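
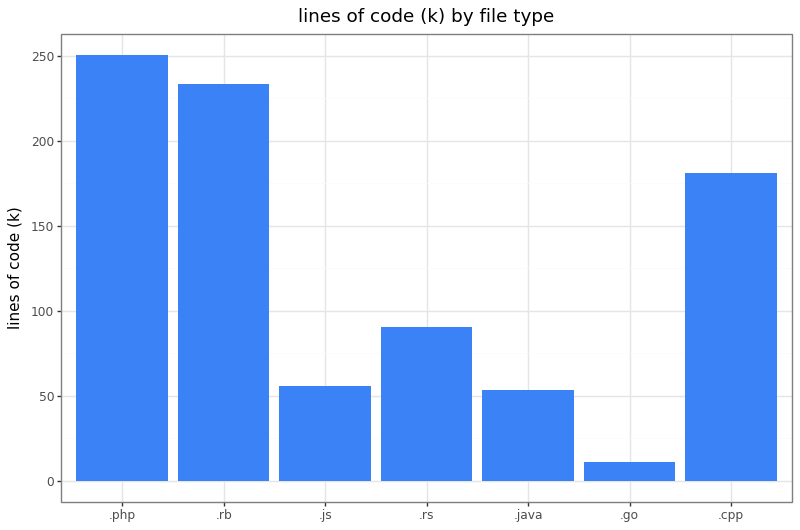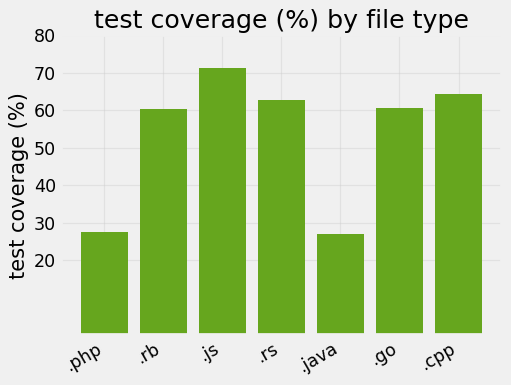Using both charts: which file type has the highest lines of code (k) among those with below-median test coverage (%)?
.php

Chart 2 median test coverage (%) ≈ 60; below-median file types: .php, .rb, .java. Among those, .php has the highest lines of code (k) (≈ 250).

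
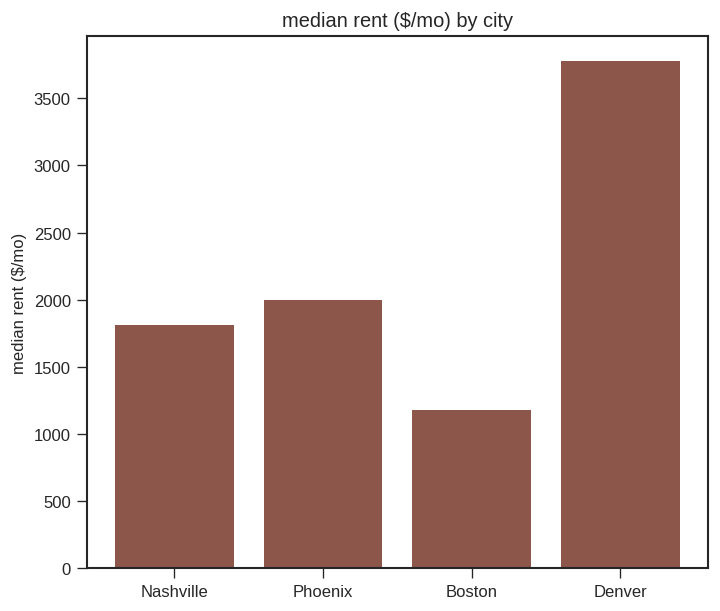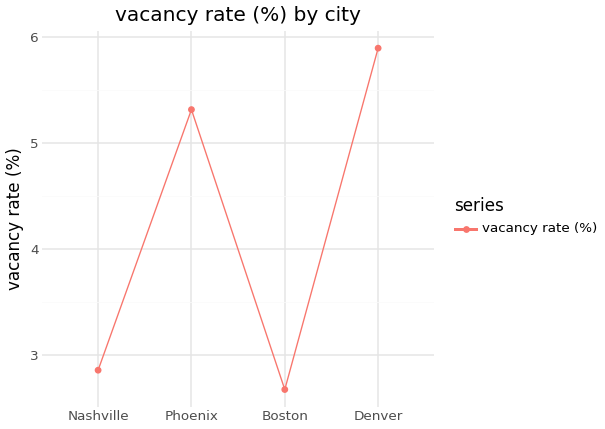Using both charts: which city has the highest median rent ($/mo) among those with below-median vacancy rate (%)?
Nashville

Chart 2 median vacancy rate (%) ≈ 4; below-median cities: Nashville, Boston. Among those, Nashville has the highest median rent ($/mo) (≈ 2000).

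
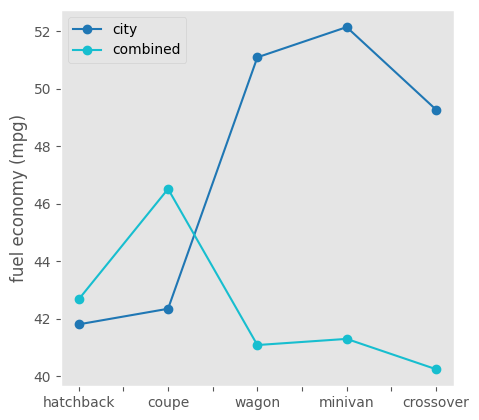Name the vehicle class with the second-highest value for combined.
Top 3 for combined: coupe ≈ 47, hatchback ≈ 43, minivan ≈ 41.

hatchback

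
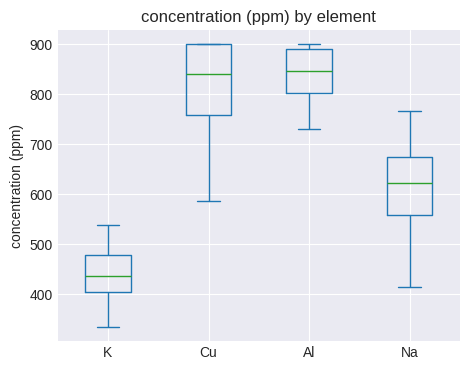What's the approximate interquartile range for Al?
≈ 100

Q3 ≈ 900, Q1 ≈ 800; IQR ≈ 100.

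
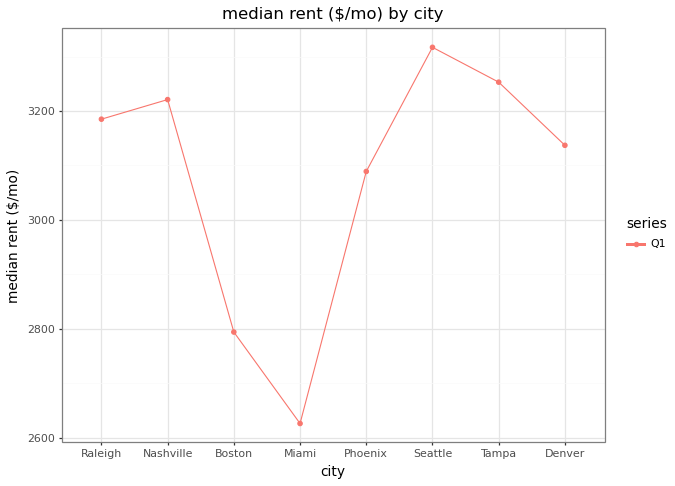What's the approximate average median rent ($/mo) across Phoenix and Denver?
(3100 + 3100) / 2 ≈ 3100.

≈ 3100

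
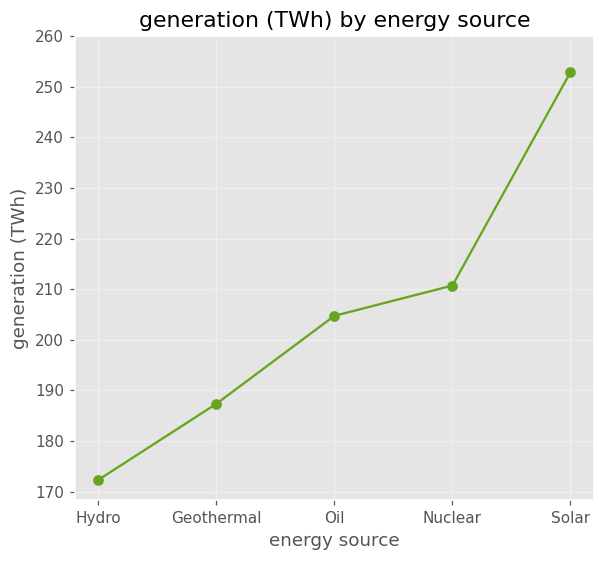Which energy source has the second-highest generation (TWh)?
Nuclear

Top 3: Solar ≈ 250, Nuclear ≈ 210, Oil ≈ 200.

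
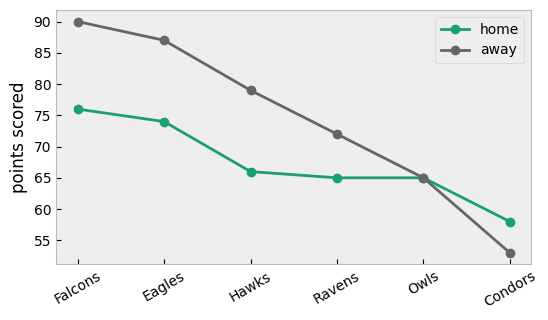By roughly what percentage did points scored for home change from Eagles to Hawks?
Eagles ≈ 75, Hawks ≈ 65; (65 − 75) / 75 ≈ -13.3%.

≈ -13.3%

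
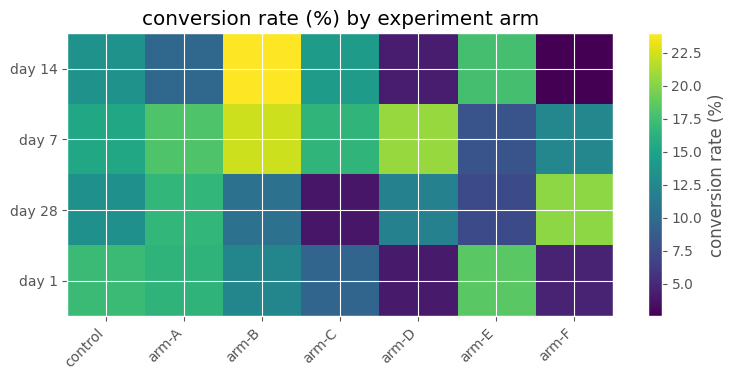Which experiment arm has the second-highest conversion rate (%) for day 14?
arm-E

Top 3 for day 14: arm-B ≈ 24, arm-E ≈ 18, arm-C ≈ 14.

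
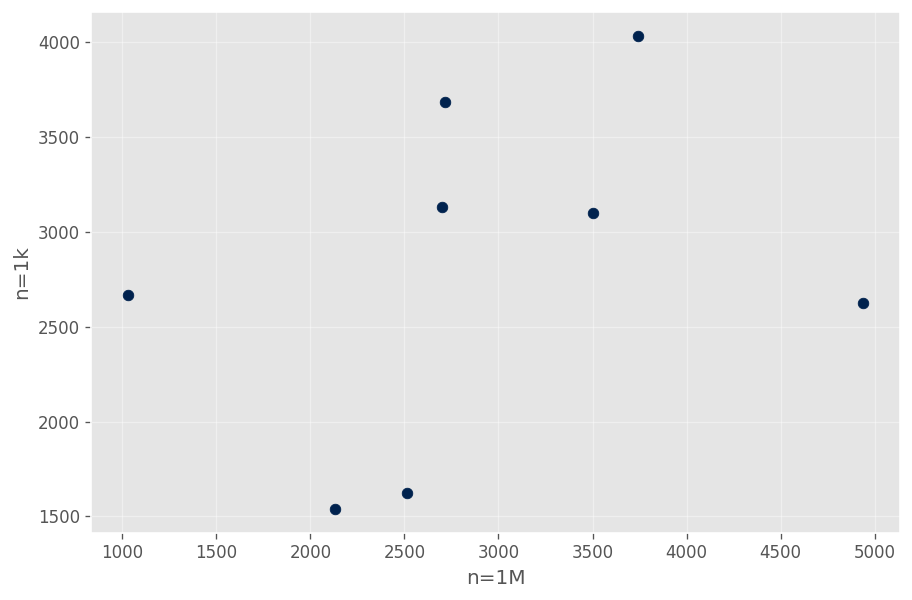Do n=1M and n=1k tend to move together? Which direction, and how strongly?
positive, weak

Points are positively correlated; weak (|r| ≈ 0.3).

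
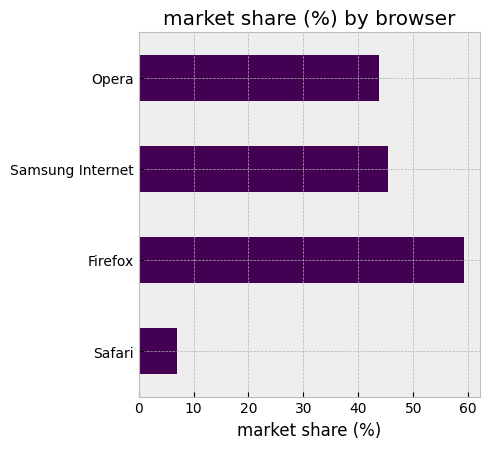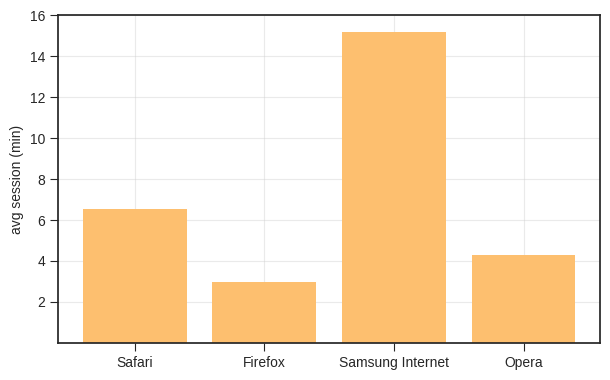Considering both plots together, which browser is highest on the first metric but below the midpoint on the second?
Chart 2 median avg session (min) ≈ 6; below-median browsers: Firefox, Opera. Among those, Firefox has the highest market share (%) (≈ 60).

Firefox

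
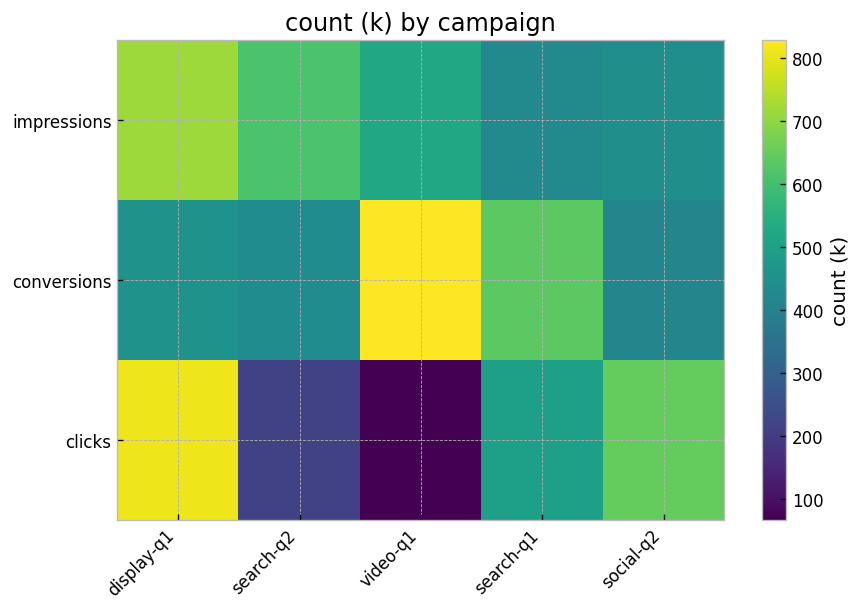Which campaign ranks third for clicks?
search-q1

Top 4 for clicks: display-q1 ≈ 800, social-q2 ≈ 600, search-q1 ≈ 500, search-q2 ≈ 200.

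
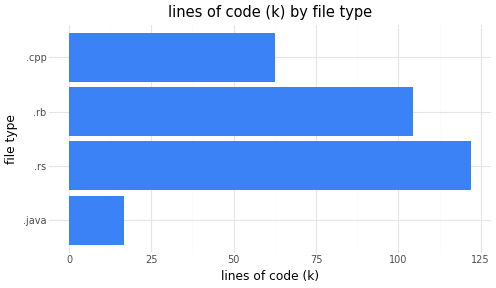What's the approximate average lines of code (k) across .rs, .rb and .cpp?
≈ 93

(120 + 100 + 60) / 3 ≈ 93.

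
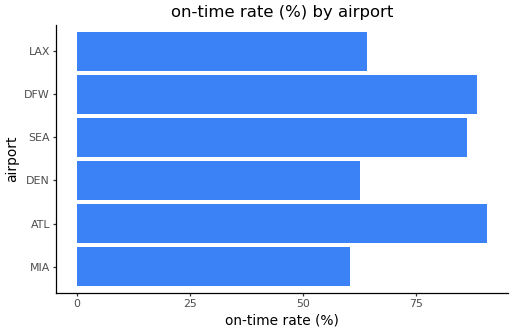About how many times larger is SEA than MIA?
SEA ≈ 90, MIA ≈ 60; 90/60 ≈ 1.5.

≈ 1.5×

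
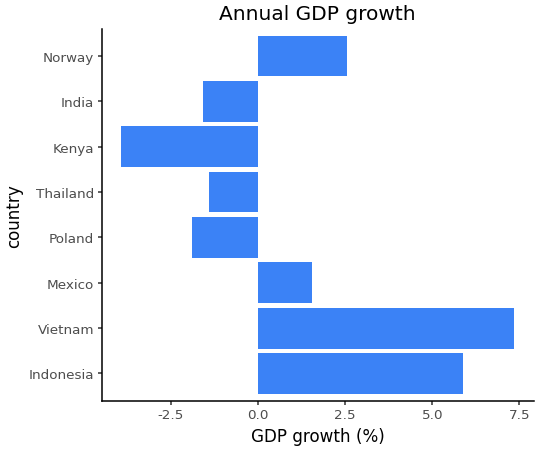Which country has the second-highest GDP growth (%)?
Top 3: Vietnam ≈ 7, Indonesia ≈ 6, Norway ≈ 3.

Indonesia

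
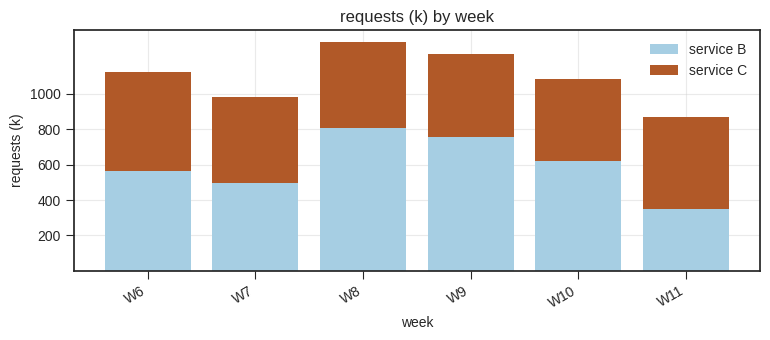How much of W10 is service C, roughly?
service C top ≈ 1000, bottom ≈ 600; segment ≈ 400.

≈ 400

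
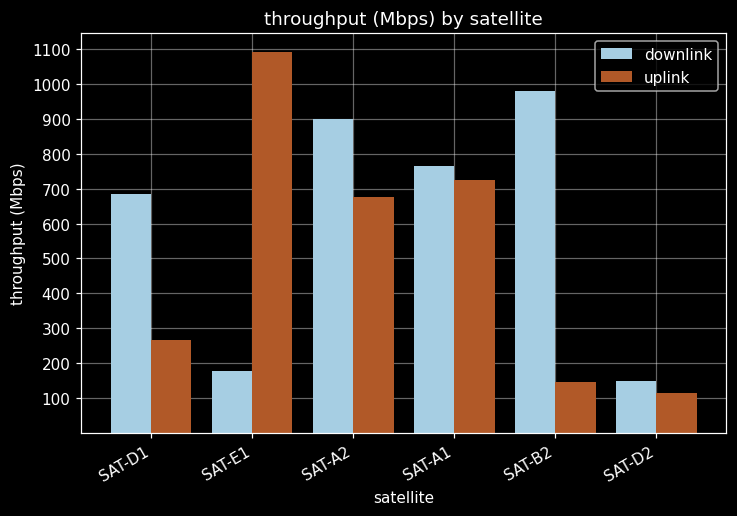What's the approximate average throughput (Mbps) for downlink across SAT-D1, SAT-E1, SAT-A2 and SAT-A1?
≈ 650

(700 + 200 + 900 + 800) / 4 ≈ 650.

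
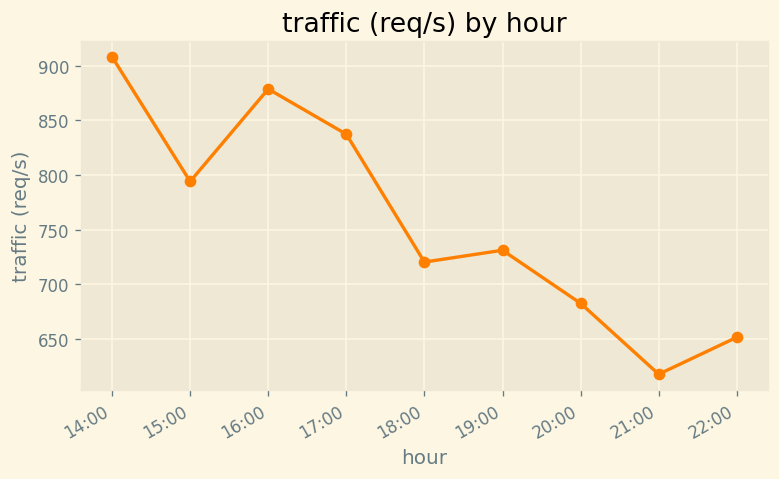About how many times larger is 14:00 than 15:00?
≈ 1.12×

14:00 ≈ 900, 15:00 ≈ 800; 900/800 ≈ 1.12.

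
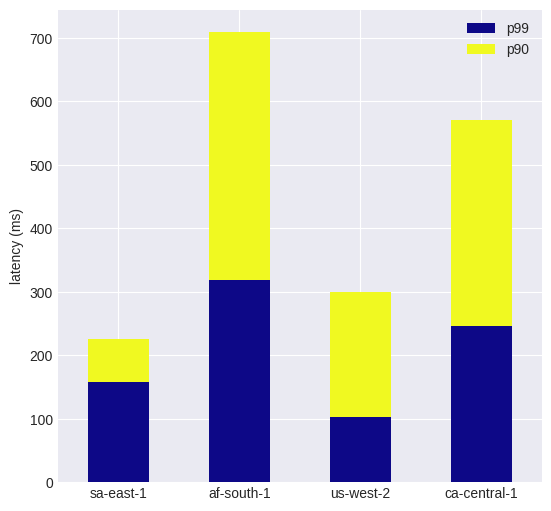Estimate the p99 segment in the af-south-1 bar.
p99 top ≈ 300, bottom ≈ 0; segment ≈ 300.

≈ 300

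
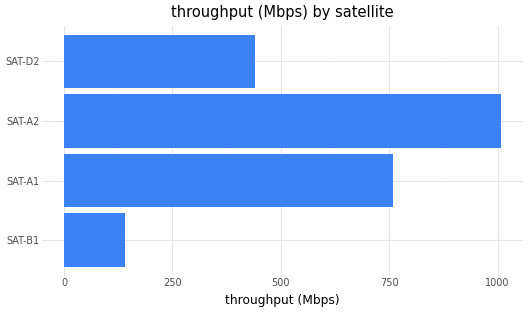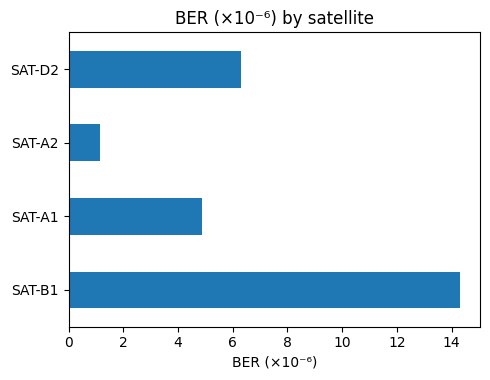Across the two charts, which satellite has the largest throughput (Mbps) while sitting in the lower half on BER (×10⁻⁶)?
SAT-A2

Chart 2 median BER (×10⁻⁶) ≈ 6; below-median satellites: SAT-A1, SAT-A2. Among those, SAT-A2 has the highest throughput (Mbps) (≈ 1000).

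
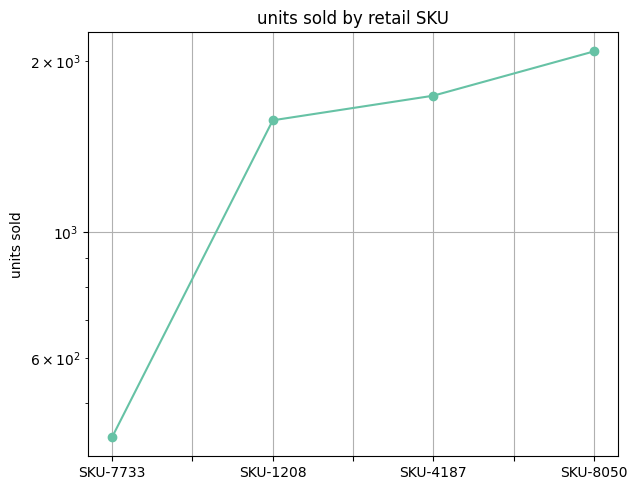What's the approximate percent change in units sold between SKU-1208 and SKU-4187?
≈ +12.5%

SKU-1208 ≈ 1600, SKU-4187 ≈ 1800; (1800 − 1600) / 1600 ≈ +12.5%.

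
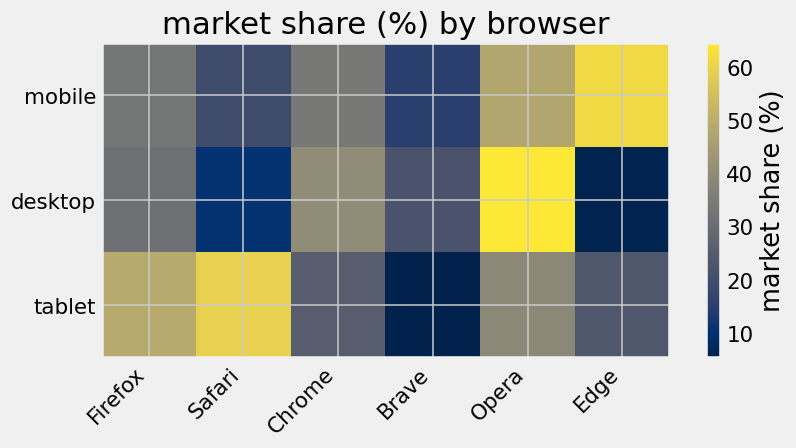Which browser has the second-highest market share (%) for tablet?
Firefox

Top 3 for tablet: Safari ≈ 60, Firefox ≈ 50, Opera ≈ 40.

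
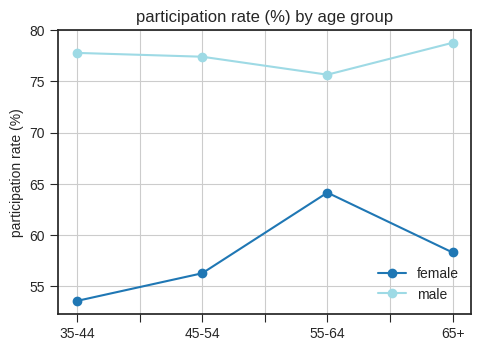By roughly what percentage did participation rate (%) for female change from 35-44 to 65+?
35-44 ≈ 55, 65+ ≈ 60; (60 − 55) / 55 ≈ +9.1%.

≈ +9.1%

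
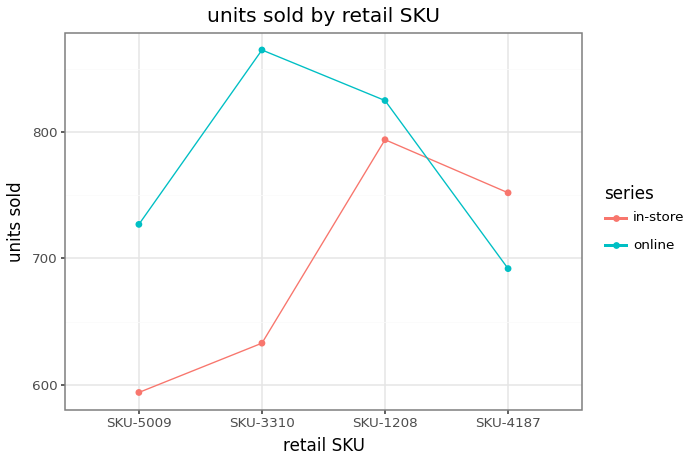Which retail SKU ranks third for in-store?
SKU-3310

Top 4 for in-store: SKU-1208 ≈ 800, SKU-4187 ≈ 750, SKU-3310 ≈ 625, SKU-5009 ≈ 600.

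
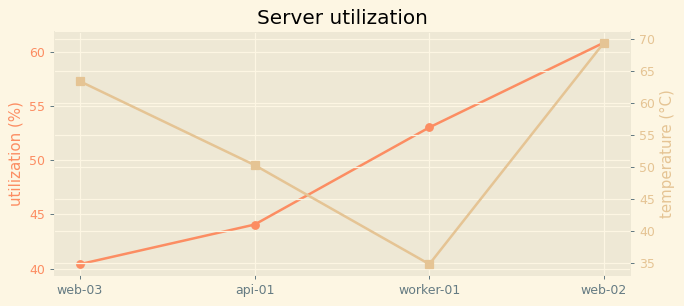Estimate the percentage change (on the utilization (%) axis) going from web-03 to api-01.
web-03 ≈ 40, api-01 ≈ 44; (44 − 40) / 40 ≈ +10%.

≈ +10%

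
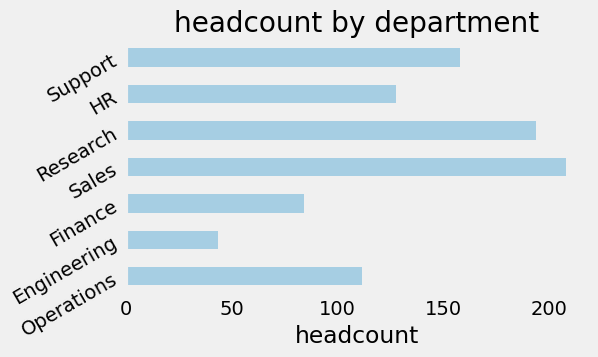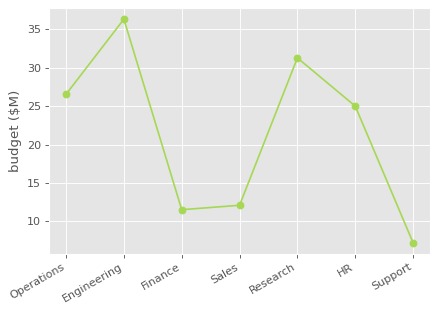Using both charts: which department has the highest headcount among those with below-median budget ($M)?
Chart 2 median budget ($M) ≈ 25; below-median departments: Finance, Sales, Support. Among those, Sales has the highest headcount (≈ 200).

Sales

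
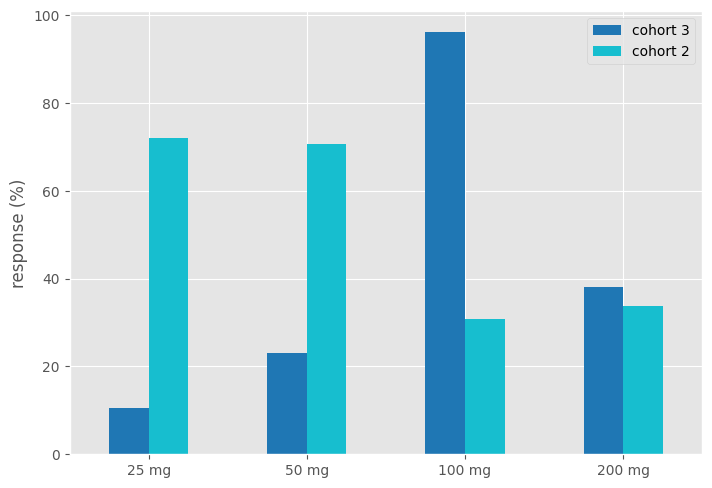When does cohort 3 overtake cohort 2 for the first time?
50 mg: cohort 3 ≈ 20 vs cohort 2 ≈ 70 (not yet); 100 mg: cohort 3 ≈ 100 vs cohort 2 ≈ 30 (first crossover).

100 mg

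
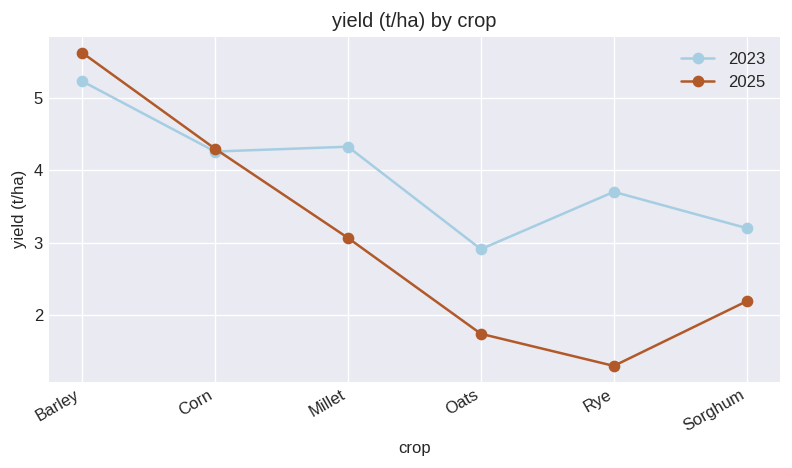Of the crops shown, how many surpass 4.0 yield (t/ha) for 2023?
Above 4.0: Barley, Corn, Millet.

3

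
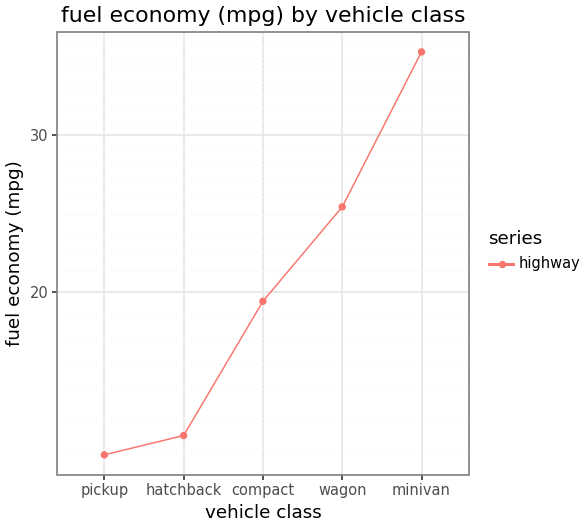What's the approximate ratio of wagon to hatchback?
wagon ≈ 25, hatchback ≈ 15; 25/15 ≈ 1.67.

≈ 1.67×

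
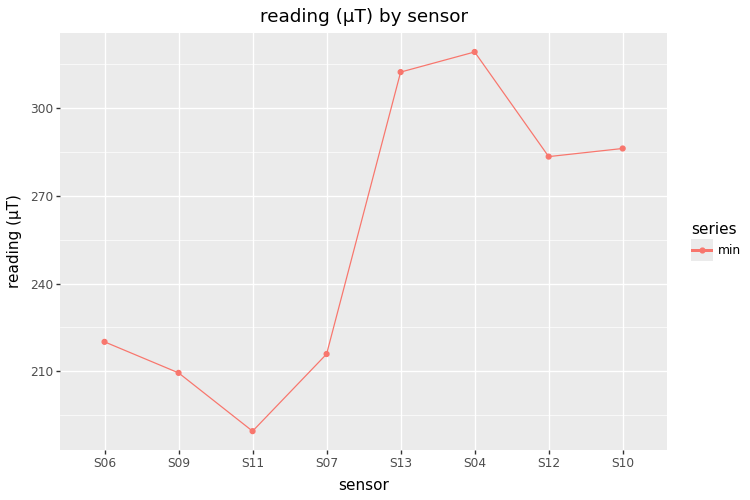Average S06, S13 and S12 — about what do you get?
(220 + 320 + 280) / 3 ≈ 273.

≈ 273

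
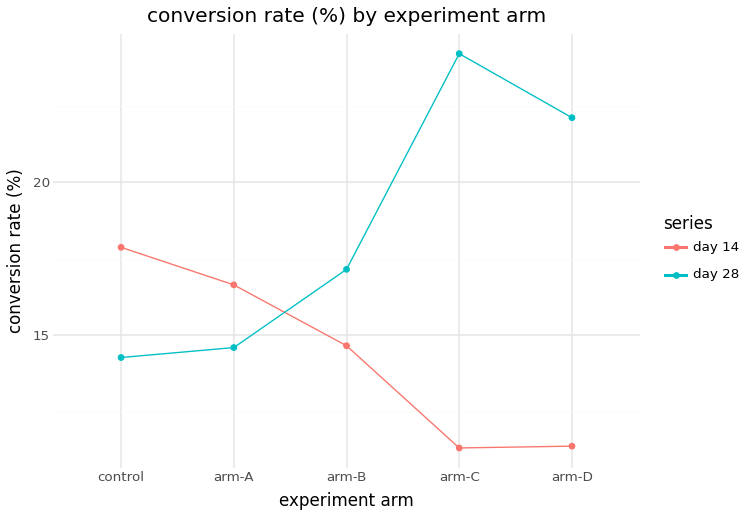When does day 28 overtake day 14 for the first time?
arm-B

arm-A: day 28 ≈ 14 vs day 14 ≈ 16 (not yet); arm-B: day 28 ≈ 18 vs day 14 ≈ 14 (first crossover).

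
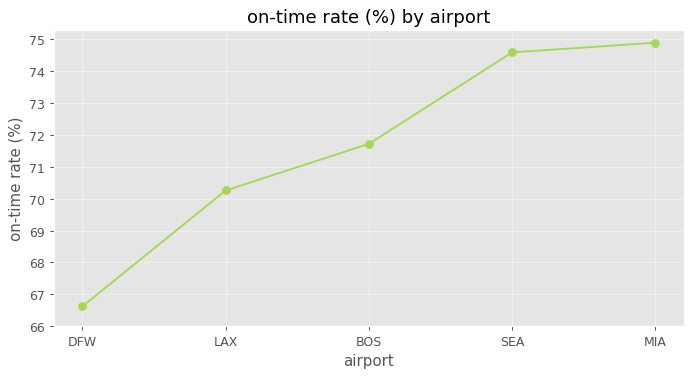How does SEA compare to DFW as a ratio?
≈ 1.12×

SEA ≈ 75, DFW ≈ 67; 75/67 ≈ 1.12.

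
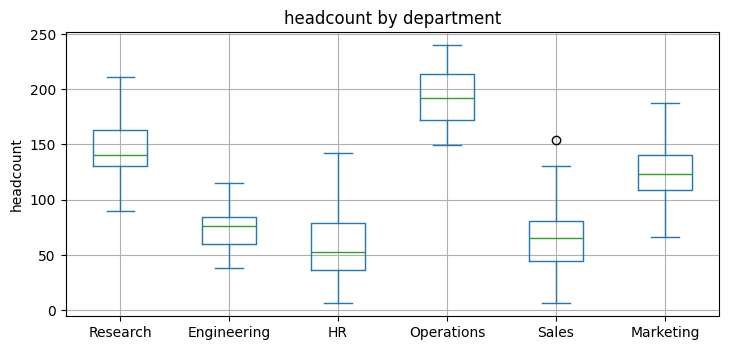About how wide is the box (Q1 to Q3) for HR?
Q3 ≈ 80, Q1 ≈ 40; IQR ≈ 40.

≈ 40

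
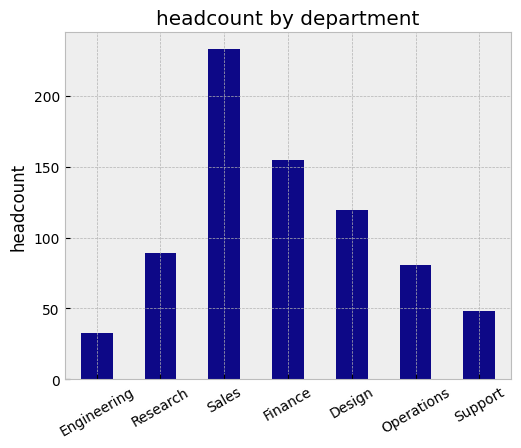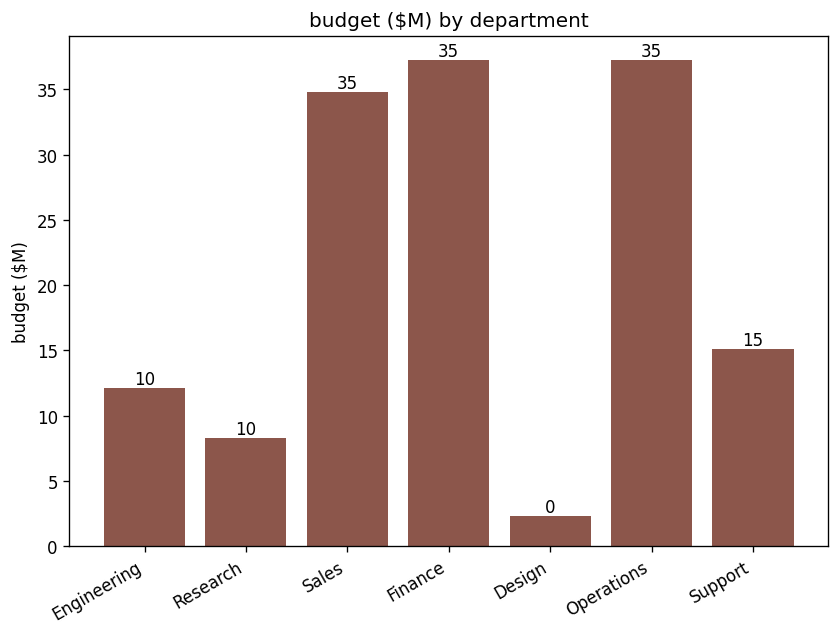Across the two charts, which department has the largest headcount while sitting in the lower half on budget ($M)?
Design

Chart 2 median budget ($M) ≈ 15; below-median departments: Engineering, Research, Design. Among those, Design has the highest headcount (≈ 125).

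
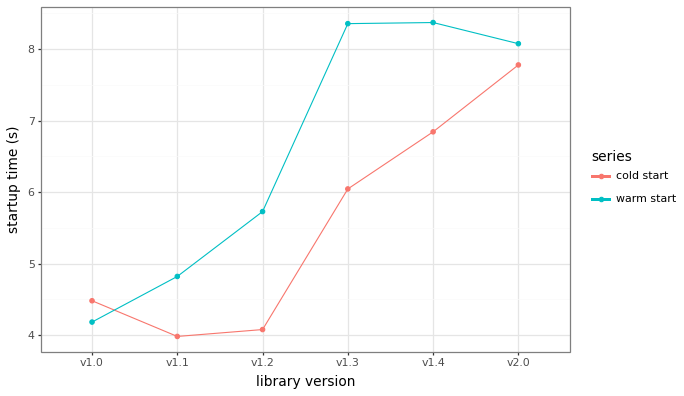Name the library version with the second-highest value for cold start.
Top 3 for cold start: v2.0 ≈ 8.0, v1.4 ≈ 7.0, v1.3 ≈ 6.0.

v1.4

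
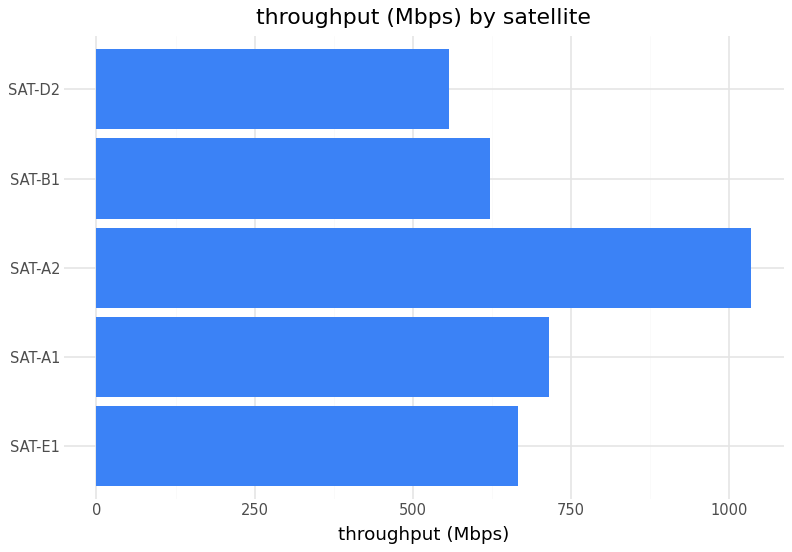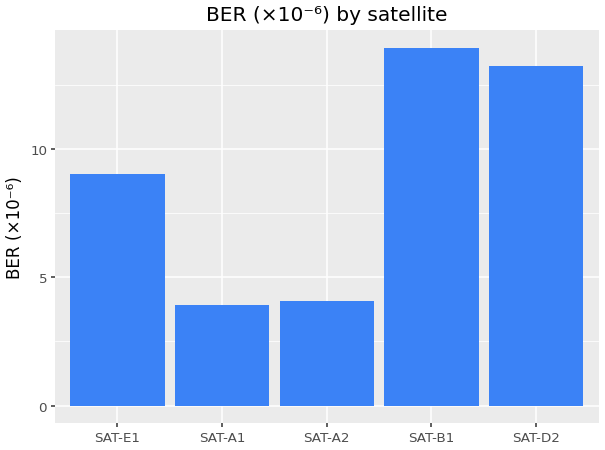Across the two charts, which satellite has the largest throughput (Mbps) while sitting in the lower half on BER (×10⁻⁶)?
Chart 2 median BER (×10⁻⁶) ≈ 10; below-median satellites: SAT-A1, SAT-A2. Among those, SAT-A2 has the highest throughput (Mbps) (≈ 1000).

SAT-A2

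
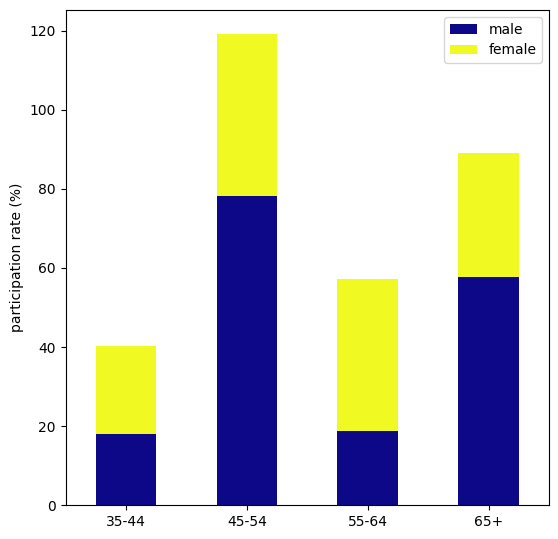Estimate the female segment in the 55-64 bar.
≈ 40

female top ≈ 60, bottom ≈ 20; segment ≈ 40.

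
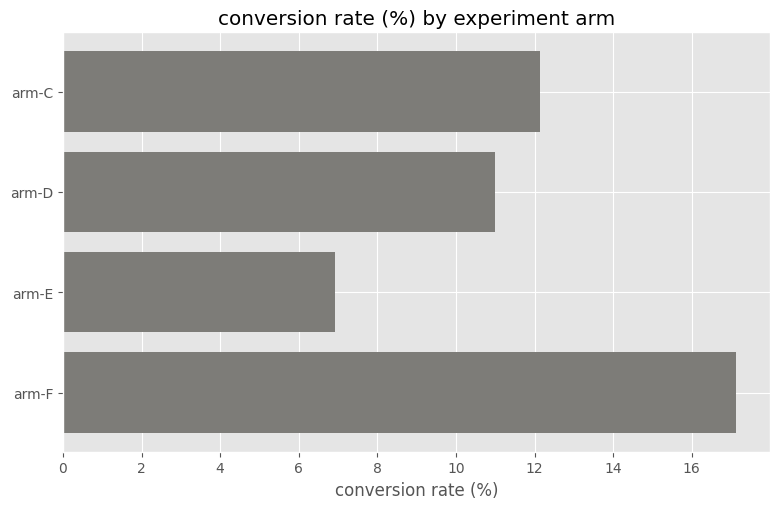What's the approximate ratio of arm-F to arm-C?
arm-F ≈ 18, arm-C ≈ 12; 18/12 ≈ 1.5.

≈ 1.5×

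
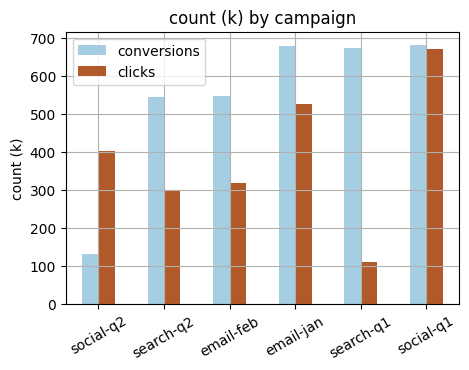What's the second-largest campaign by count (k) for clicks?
Top 3 for clicks: social-q1 ≈ 700, email-jan ≈ 500, social-q2 ≈ 400.

email-jan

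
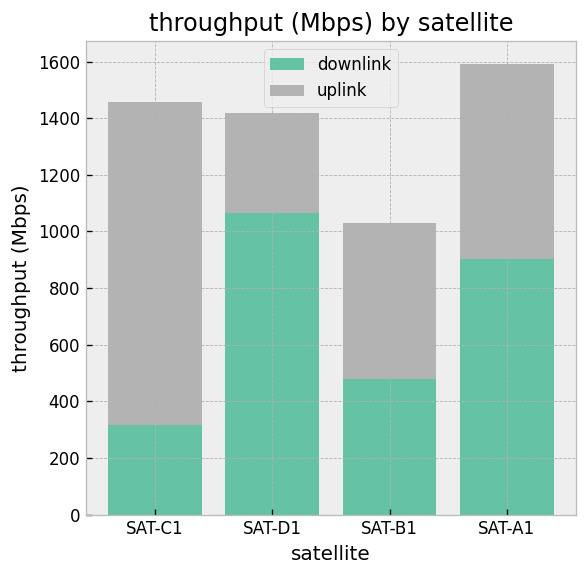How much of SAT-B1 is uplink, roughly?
≈ 600

uplink top ≈ 1000, bottom ≈ 400; segment ≈ 600.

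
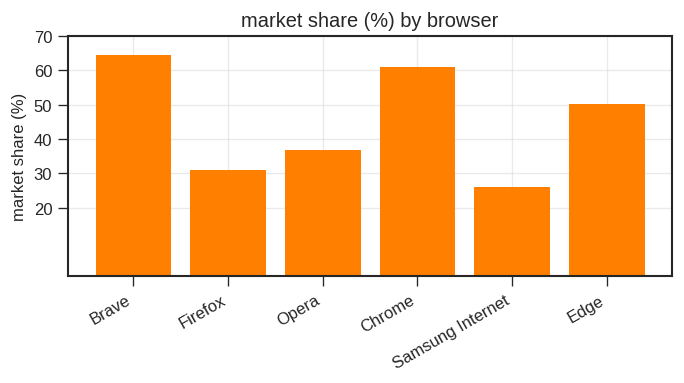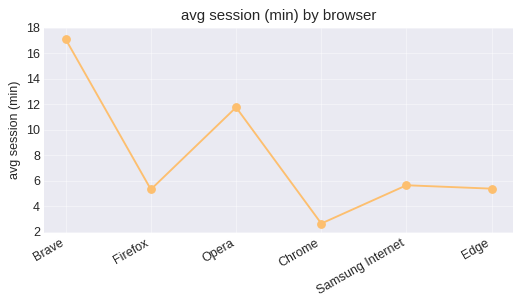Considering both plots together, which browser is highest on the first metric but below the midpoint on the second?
Chrome

Chart 2 median avg session (min) ≈ 6; below-median browsers: Firefox, Chrome, Edge. Among those, Chrome has the highest market share (%) (≈ 60).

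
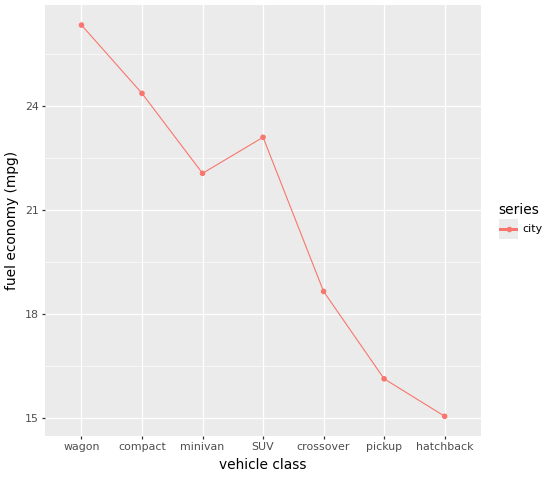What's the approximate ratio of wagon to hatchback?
≈ 1.73×

wagon ≈ 26, hatchback ≈ 15; 26/15 ≈ 1.73.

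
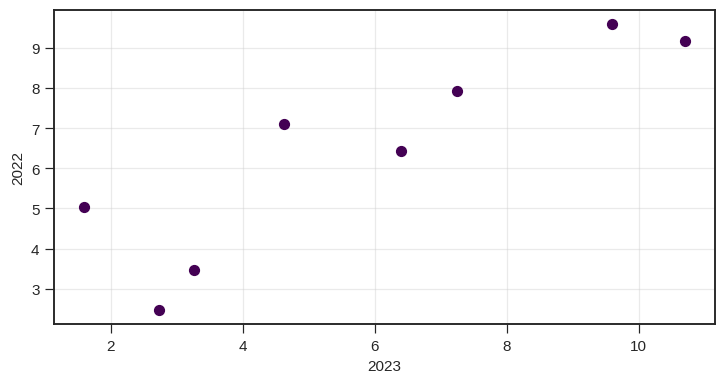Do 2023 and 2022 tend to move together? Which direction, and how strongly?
Points are positively correlated; strong (|r| ≈ 0.9).

positive, strong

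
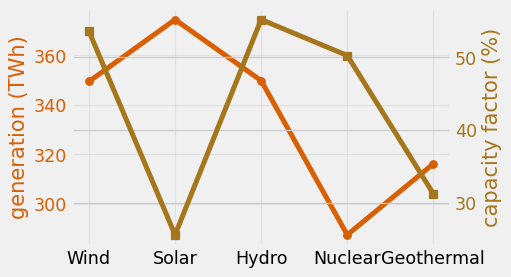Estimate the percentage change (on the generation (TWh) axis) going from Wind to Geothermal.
≈ -8.6%

Wind ≈ 350, Geothermal ≈ 320; (320 − 350) / 350 ≈ -8.6%.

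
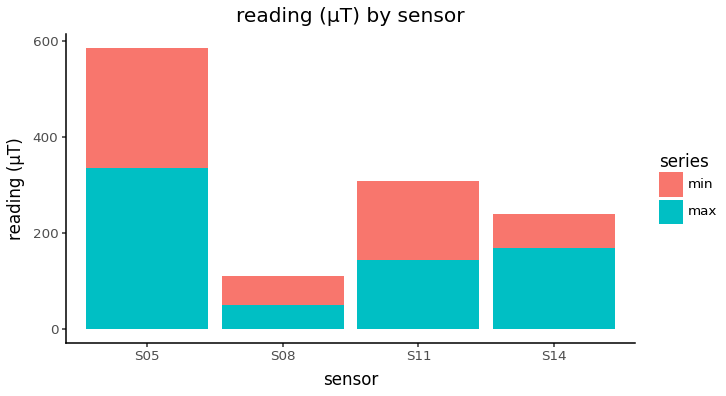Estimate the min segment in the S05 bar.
≈ 250

min top ≈ 600, bottom ≈ 350; segment ≈ 250.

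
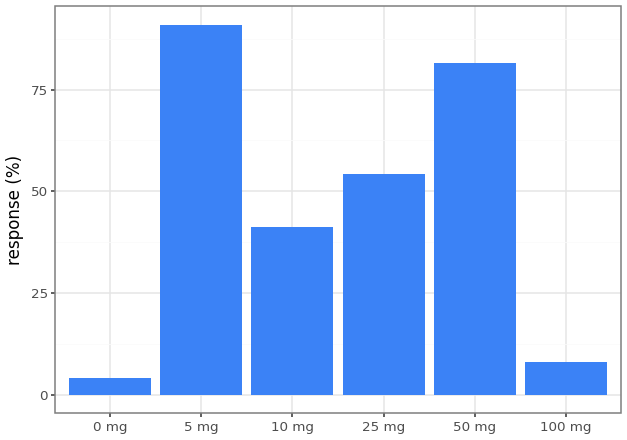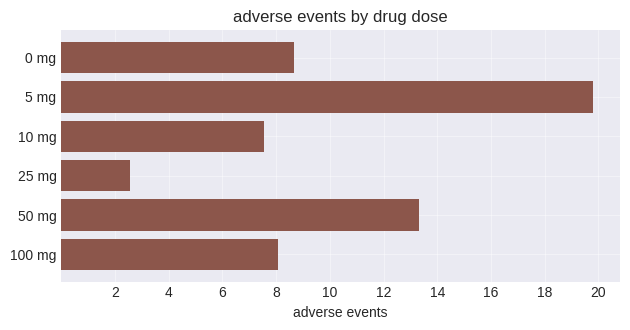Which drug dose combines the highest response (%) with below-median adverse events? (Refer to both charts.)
25 mg

Chart 2 median adverse events ≈ 8; below-median drug doses: 10 mg, 25 mg, 100 mg. Among those, 25 mg has the highest response (%) (≈ 50).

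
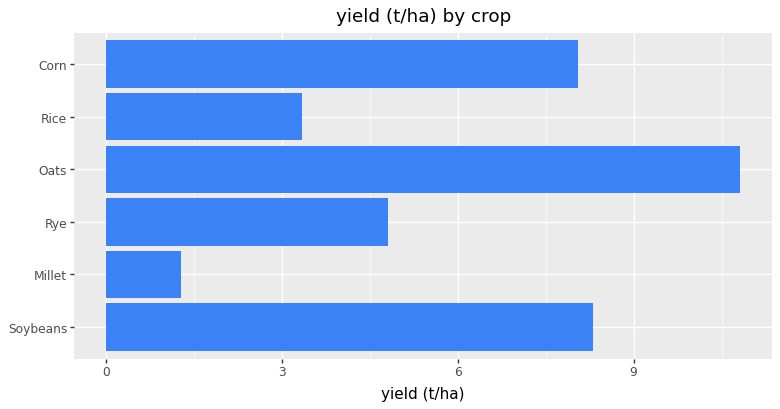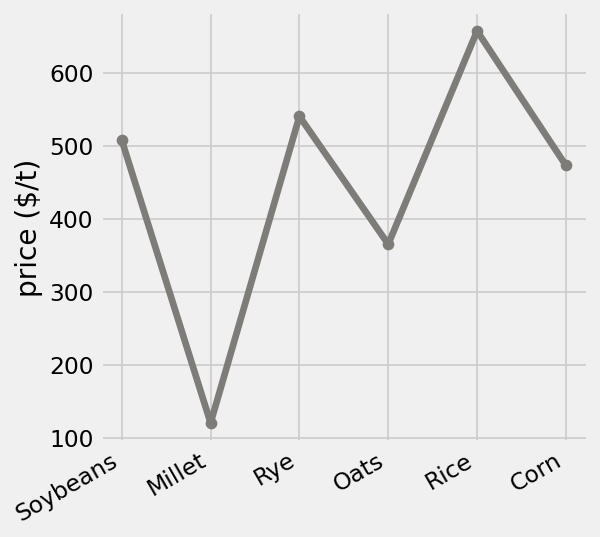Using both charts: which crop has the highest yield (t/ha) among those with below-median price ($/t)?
Oats

Chart 2 median price ($/t) ≈ 500; below-median crops: Millet, Oats, Corn. Among those, Oats has the highest yield (t/ha) (≈ 11).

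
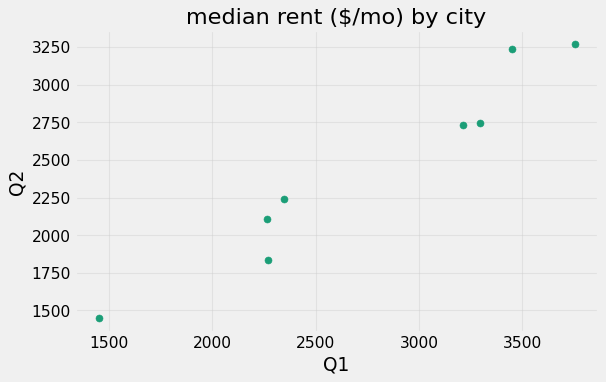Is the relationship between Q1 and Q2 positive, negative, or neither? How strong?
positive, strong

Points are positively correlated; strong (|r| ≈ 1.0).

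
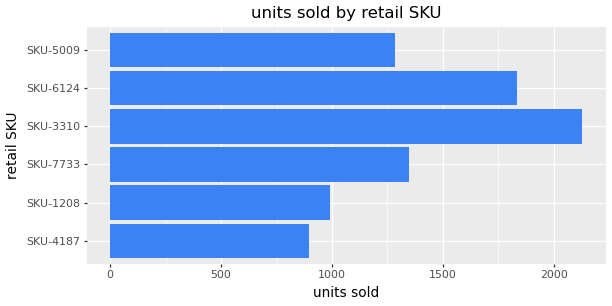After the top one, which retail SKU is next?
SKU-6124

Top 3: SKU-3310 ≈ 2200, SKU-6124 ≈ 1800, SKU-7733 ≈ 1400.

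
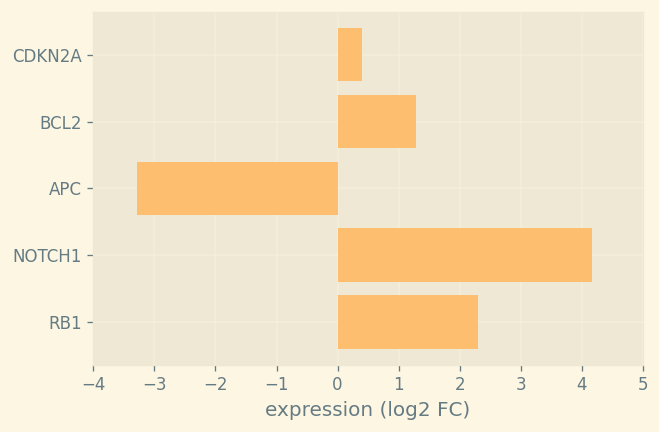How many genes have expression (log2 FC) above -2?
Above -2: CDKN2A, BCL2, NOTCH1, RB1.

4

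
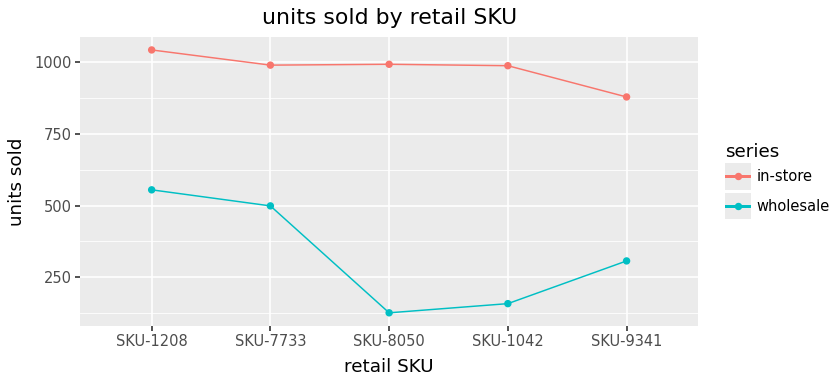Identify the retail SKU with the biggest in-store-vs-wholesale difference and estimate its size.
SKU-8050, ≈ 900

SKU-8050: in-store ≈ 1000, wholesale ≈ 100 → gap ≈ 900. Next-largest (SKU-1042) is only ≈ 800.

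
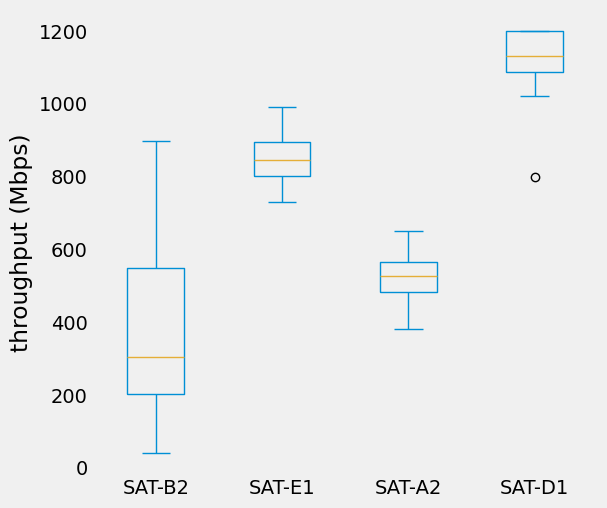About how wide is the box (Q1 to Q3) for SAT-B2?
≈ 300

Q3 ≈ 500, Q1 ≈ 200; IQR ≈ 300.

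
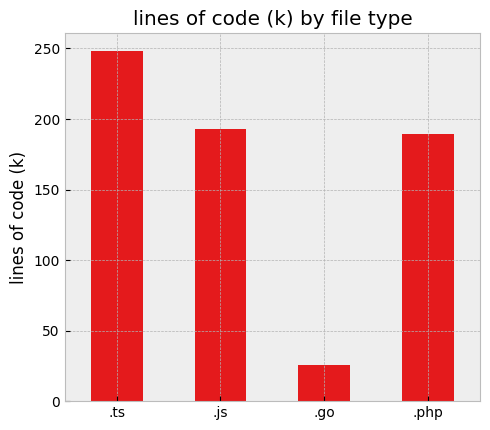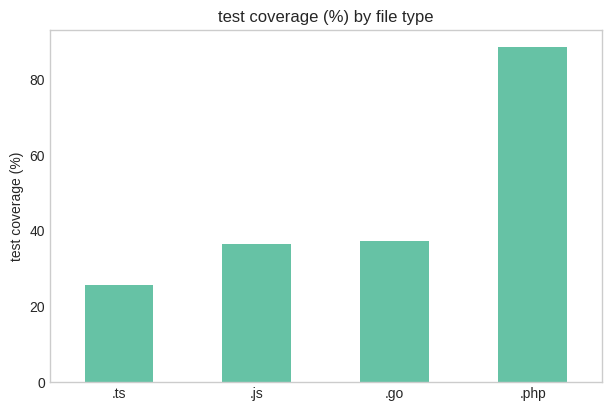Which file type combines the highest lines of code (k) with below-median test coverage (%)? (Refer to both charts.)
Chart 2 median test coverage (%) ≈ 40; below-median file types: .ts, .js. Among those, .ts has the highest lines of code (k) (≈ 250).

.ts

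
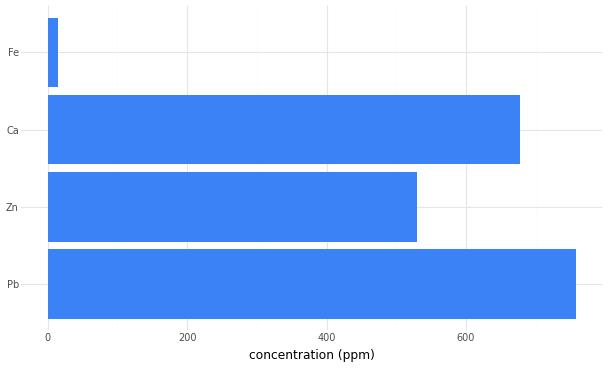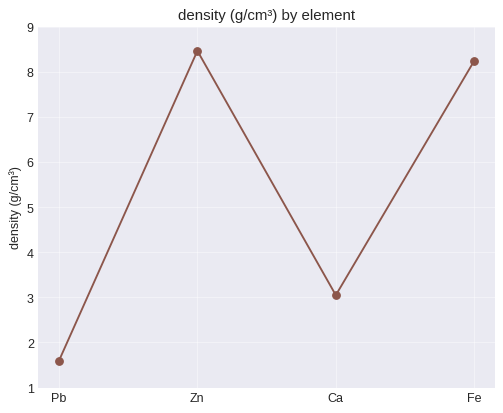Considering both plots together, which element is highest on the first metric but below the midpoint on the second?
Pb

Chart 2 median density (g/cm³) ≈ 6; below-median elements: Pb, Ca. Among those, Pb has the highest concentration (ppm) (≈ 800).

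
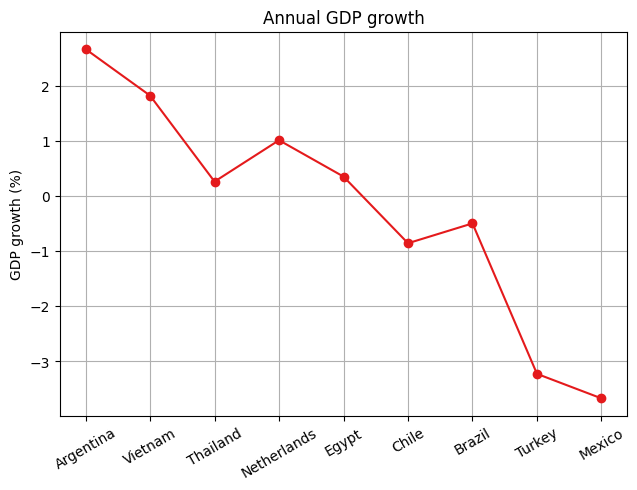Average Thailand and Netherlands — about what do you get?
(0 + 1) / 2 ≈ 0.

≈ 0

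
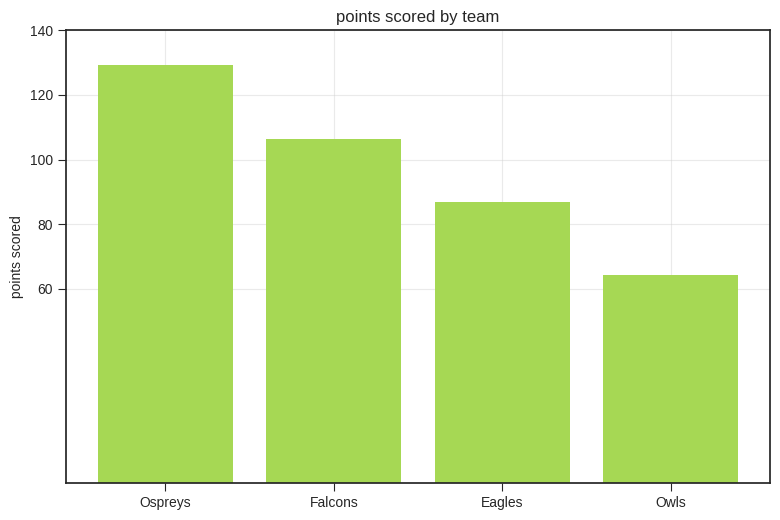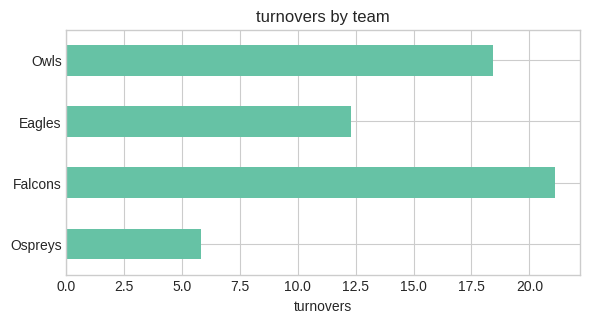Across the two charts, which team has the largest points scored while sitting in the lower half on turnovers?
Chart 2 median turnovers ≈ 16; below-median teams: Ospreys, Eagles. Among those, Ospreys has the highest points scored (≈ 120).

Ospreys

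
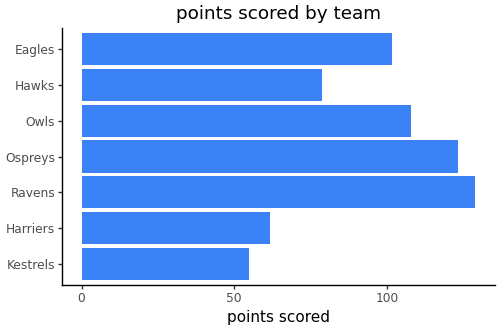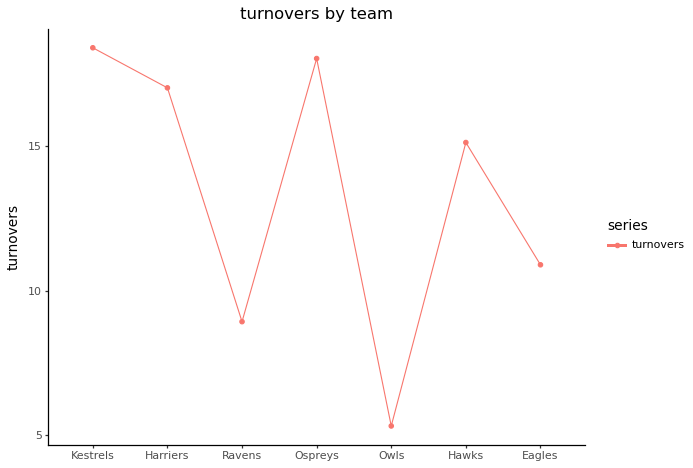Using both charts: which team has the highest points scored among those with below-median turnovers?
Chart 2 median turnovers ≈ 16; below-median teams: Ravens, Owls, Eagles. Among those, Ravens has the highest points scored (≈ 120).

Ravens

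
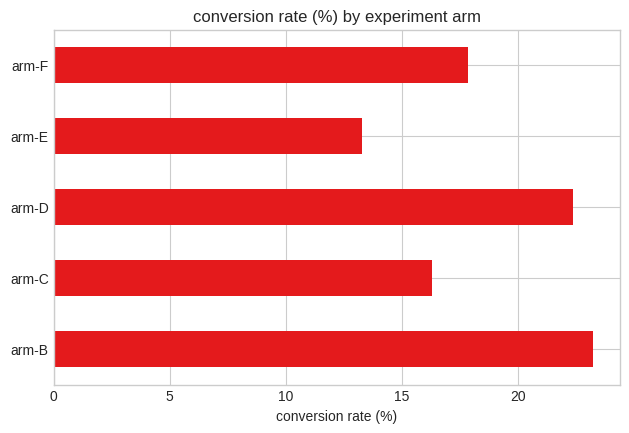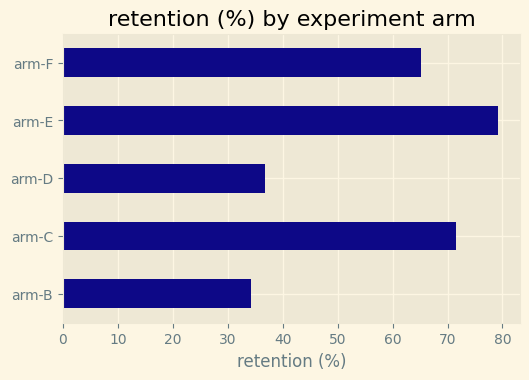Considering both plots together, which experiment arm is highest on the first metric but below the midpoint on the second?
Chart 2 median retention (%) ≈ 70; below-median experiment arms: arm-B, arm-D. Among those, arm-B has the highest conversion rate (%) (≈ 25).

arm-B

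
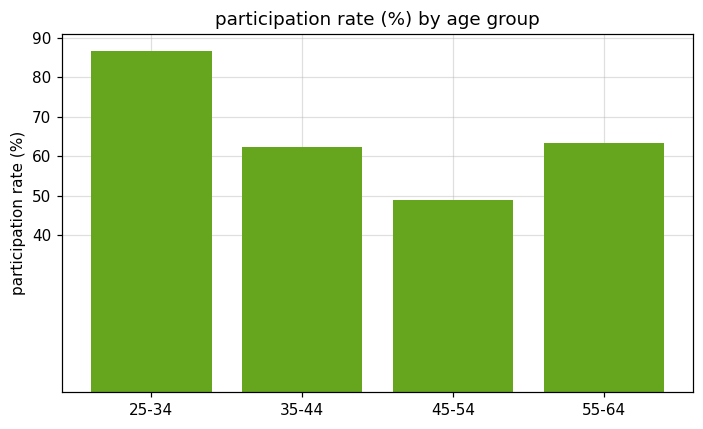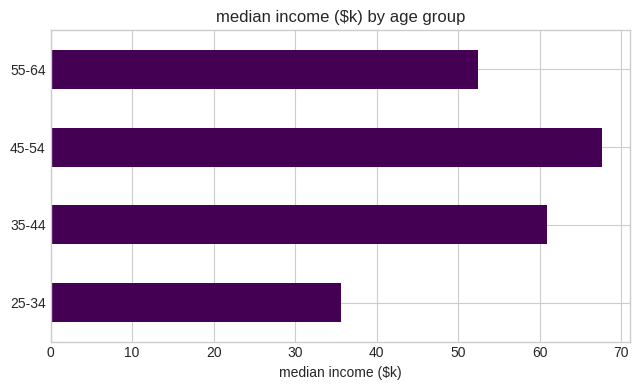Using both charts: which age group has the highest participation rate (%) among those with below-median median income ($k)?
Chart 2 median median income ($k) ≈ 60; below-median age groups: 25-34, 55-64. Among those, 25-34 has the highest participation rate (%) (≈ 90).

25-34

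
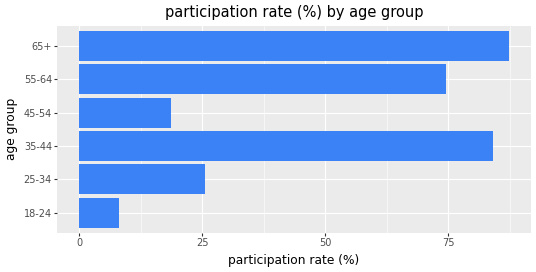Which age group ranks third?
55-64

Top 4: 65+ ≈ 90, 35-44 ≈ 80, 55-64 ≈ 70, 25-34 ≈ 30.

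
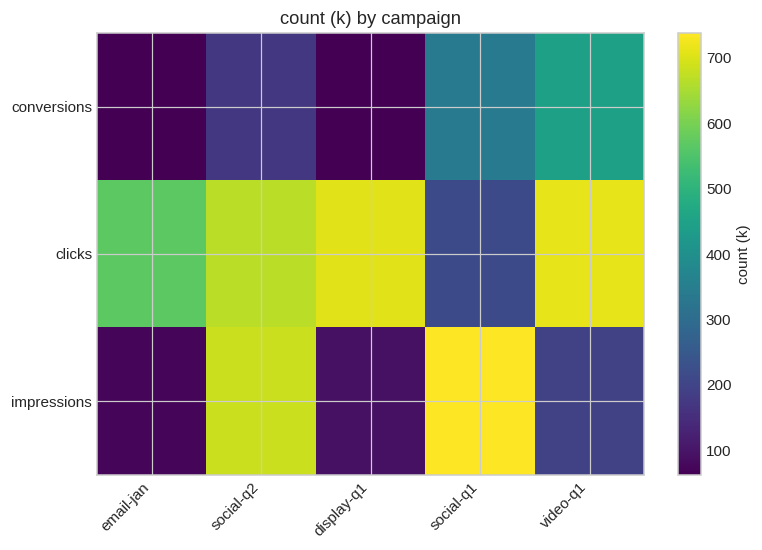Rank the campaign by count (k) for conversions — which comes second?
Top 3 for conversions: video-q1 ≈ 400, social-q1 ≈ 300, social-q2 ≈ 200.

social-q1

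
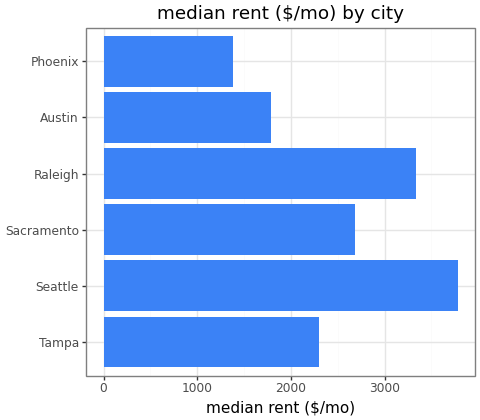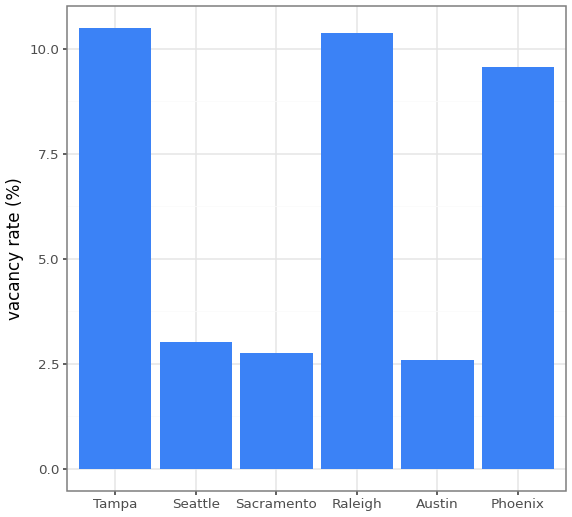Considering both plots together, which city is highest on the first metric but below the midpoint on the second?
Seattle

Chart 2 median vacancy rate (%) ≈ 6; below-median cities: Seattle, Sacramento, Austin. Among those, Seattle has the highest median rent ($/mo) (≈ 4000).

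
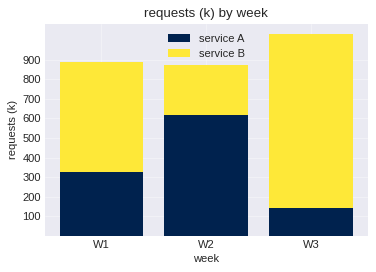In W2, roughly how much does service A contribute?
service A top ≈ 600, bottom ≈ 0; segment ≈ 600.

≈ 600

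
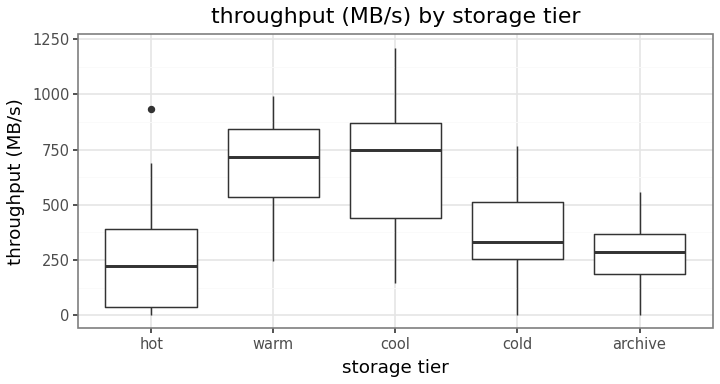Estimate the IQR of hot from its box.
Q3 ≈ 400, Q1 ≈ 50; IQR ≈ 350.

≈ 350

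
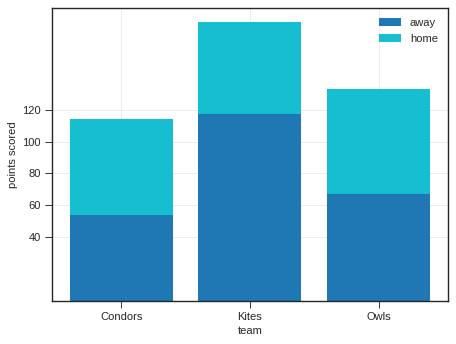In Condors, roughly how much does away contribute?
away top ≈ 60, bottom ≈ 0; segment ≈ 60.

≈ 60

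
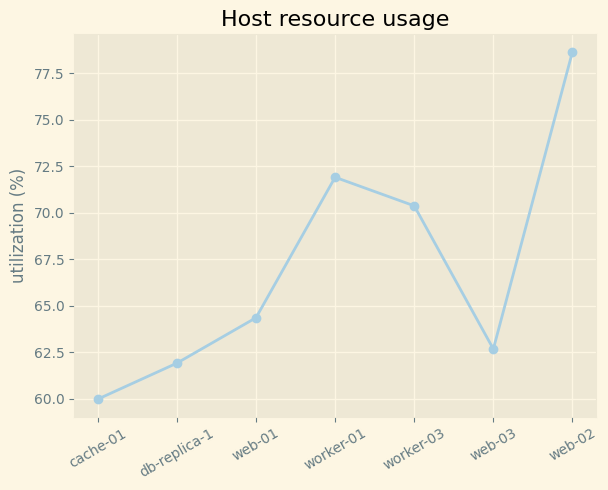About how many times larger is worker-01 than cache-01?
≈ 1.2×

worker-01 ≈ 72, cache-01 ≈ 60; 72/60 ≈ 1.2.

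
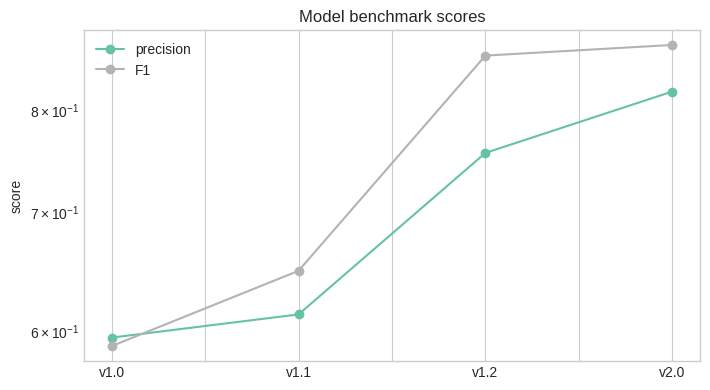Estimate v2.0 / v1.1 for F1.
v2.0 ≈ 0.85, v1.1 ≈ 0.65; 0.85/0.65 ≈ 1.31.

≈ 1.31×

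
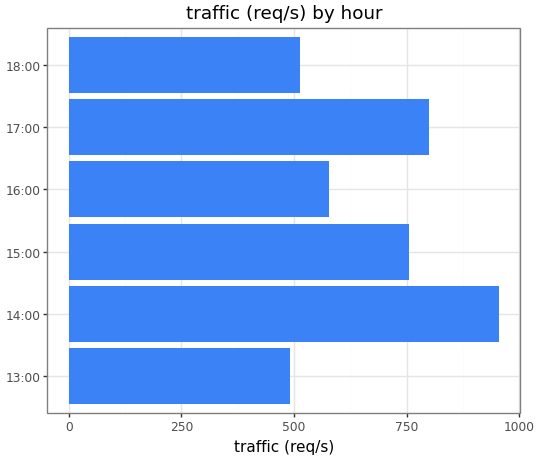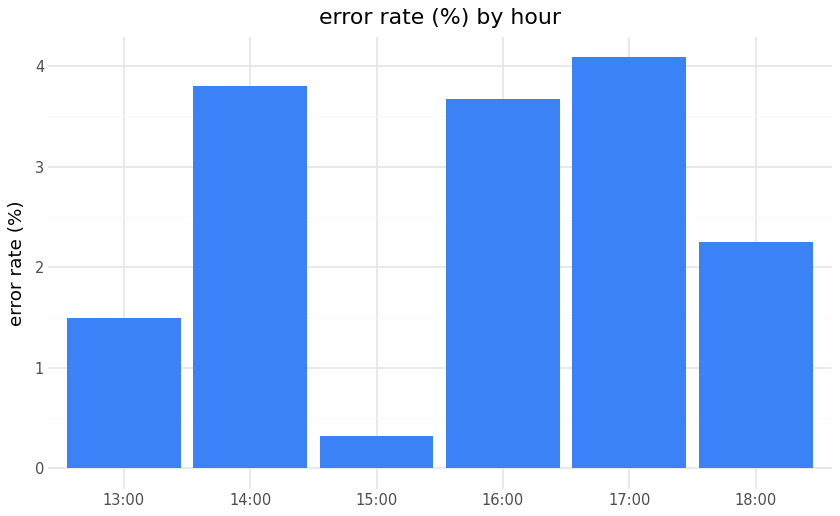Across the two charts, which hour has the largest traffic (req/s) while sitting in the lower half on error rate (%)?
15:00

Chart 2 median error rate (%) ≈ 3; below-median hours: 13:00, 15:00, 18:00. Among those, 15:00 has the highest traffic (req/s) (≈ 800).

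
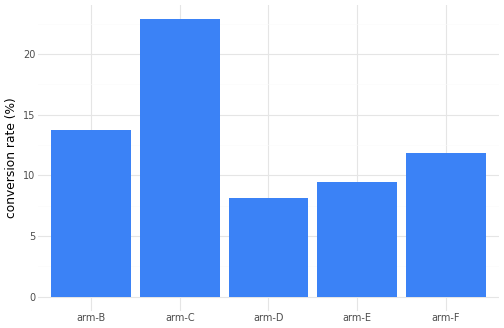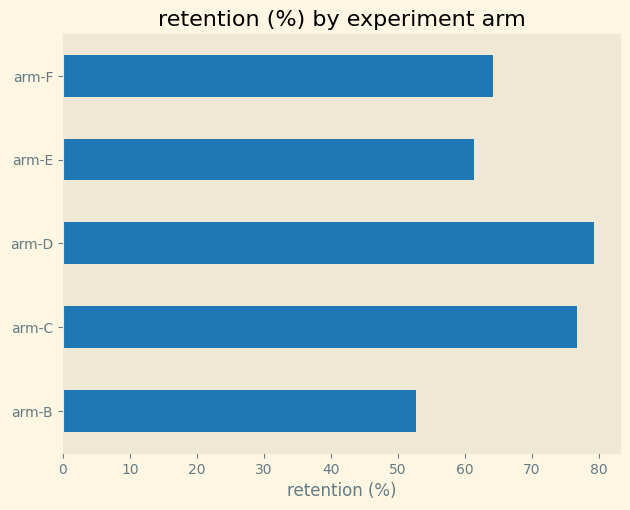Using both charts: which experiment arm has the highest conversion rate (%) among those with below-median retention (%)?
Chart 2 median retention (%) ≈ 60; below-median experiment arms: arm-B, arm-E. Among those, arm-B has the highest conversion rate (%) (≈ 15).

arm-B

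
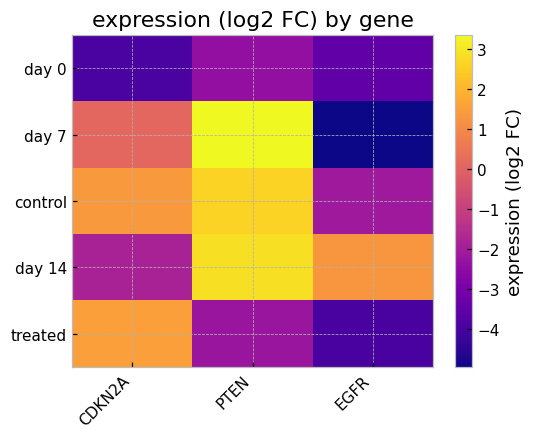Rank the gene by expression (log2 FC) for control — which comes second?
Top 3 for control: PTEN ≈ 3, CDKN2A ≈ 1, EGFR ≈ -2.

CDKN2A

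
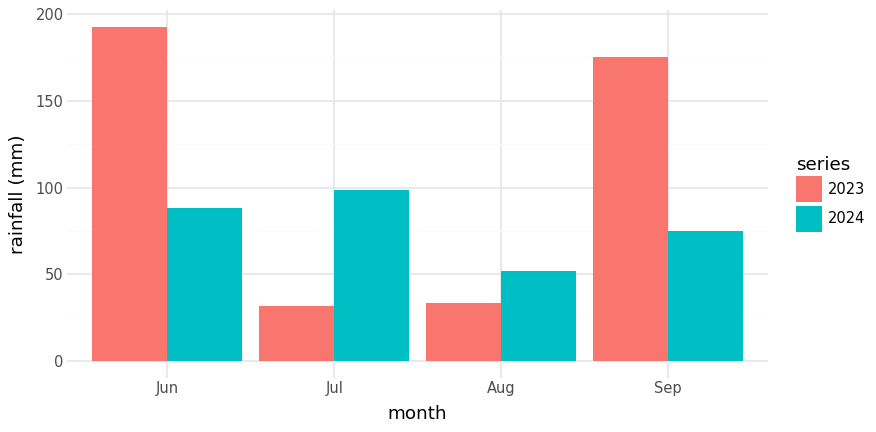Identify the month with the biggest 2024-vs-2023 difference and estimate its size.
Jun: 2024 ≈ 80, 2023 ≈ 200 → gap ≈ 120. Next-largest (Sep) is only ≈ 100.

Jun, ≈ 120 mm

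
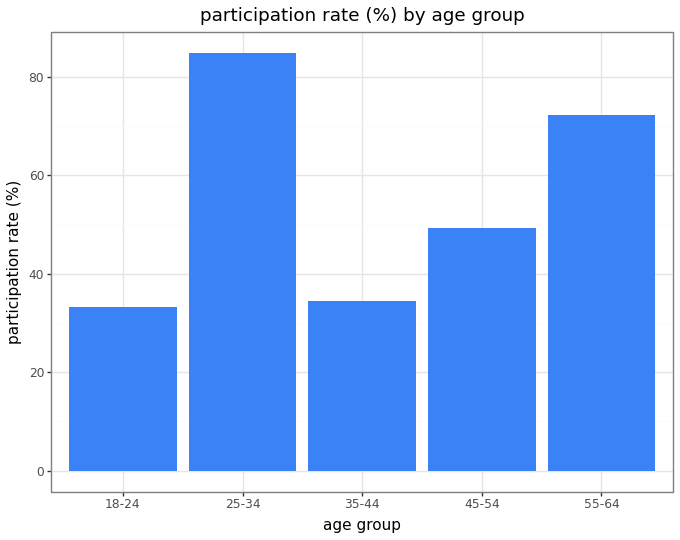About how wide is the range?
≈ 50

Max 25-34 ≈ 80, min 18-24 ≈ 30; range ≈ 50.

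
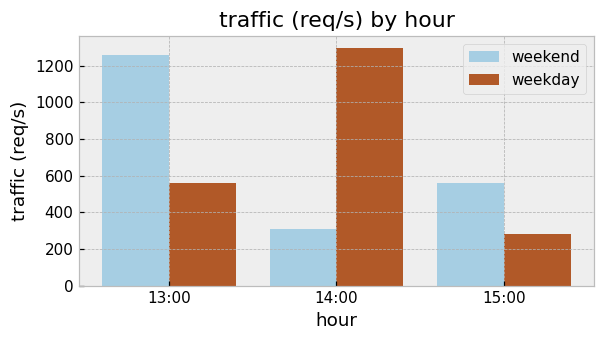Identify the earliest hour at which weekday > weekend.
14:00

13:00: weekday ≈ 600 vs weekend ≈ 1200 (not yet); 14:00: weekday ≈ 1200 vs weekend ≈ 400 (first crossover).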